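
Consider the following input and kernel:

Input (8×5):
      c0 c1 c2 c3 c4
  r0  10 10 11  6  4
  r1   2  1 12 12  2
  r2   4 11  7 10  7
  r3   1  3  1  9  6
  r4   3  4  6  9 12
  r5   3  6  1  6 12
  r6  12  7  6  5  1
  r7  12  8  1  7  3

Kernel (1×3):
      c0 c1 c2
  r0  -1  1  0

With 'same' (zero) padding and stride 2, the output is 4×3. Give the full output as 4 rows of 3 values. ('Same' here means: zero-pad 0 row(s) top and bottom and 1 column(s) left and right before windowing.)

Output[0,0]: The receptive field on the zero-padded input at this output position is [0 10 10]. Elementwise product with the kernel and sum: 0·-1 + 10·1.

10 1 -2
4 -4 -3
3 2 3
12 -1 -4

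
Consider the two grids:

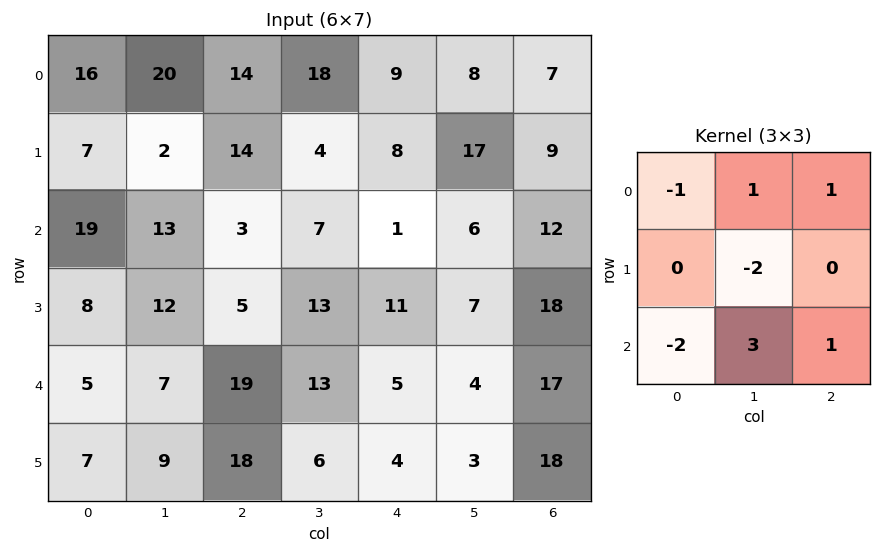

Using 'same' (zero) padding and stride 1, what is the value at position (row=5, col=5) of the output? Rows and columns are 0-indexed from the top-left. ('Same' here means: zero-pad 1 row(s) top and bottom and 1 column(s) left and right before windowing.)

The receptive field on the zero-padded input at this output position is [5 4 17 / 4 3 18 / 0 0 0]. Elementwise product with the kernel and sum: 5·-1 + 4·1 + 17·1 + 3·-2 + 0·-2 + 0·3 + 0·1.

10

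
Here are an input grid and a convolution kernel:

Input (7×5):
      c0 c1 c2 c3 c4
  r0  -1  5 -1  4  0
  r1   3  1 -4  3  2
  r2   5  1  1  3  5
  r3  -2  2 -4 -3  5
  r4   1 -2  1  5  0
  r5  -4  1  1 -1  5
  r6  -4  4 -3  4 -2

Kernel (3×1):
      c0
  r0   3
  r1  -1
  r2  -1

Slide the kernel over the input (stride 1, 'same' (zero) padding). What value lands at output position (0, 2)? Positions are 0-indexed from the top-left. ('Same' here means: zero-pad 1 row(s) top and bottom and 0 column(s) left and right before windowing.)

The receptive field on the zero-padded input at this output position is [0 / -1 / -4]. Elementwise product with the kernel and sum: 0·3 + -1·-1 + -4·-1.

5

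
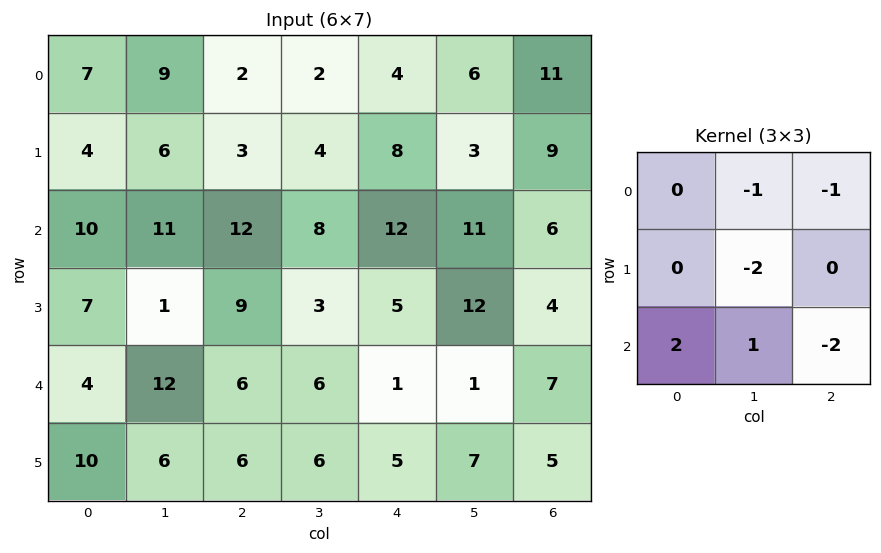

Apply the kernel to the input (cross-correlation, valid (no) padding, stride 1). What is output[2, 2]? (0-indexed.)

-10

The receptive field on the input at this output position is [12 8 12 / 9 3 5 / 6 6 1]. Elementwise product with the kernel and sum: 8·-1 + 12·-1 + 3·-2 + 6·2 + 6·1 + 1·-2.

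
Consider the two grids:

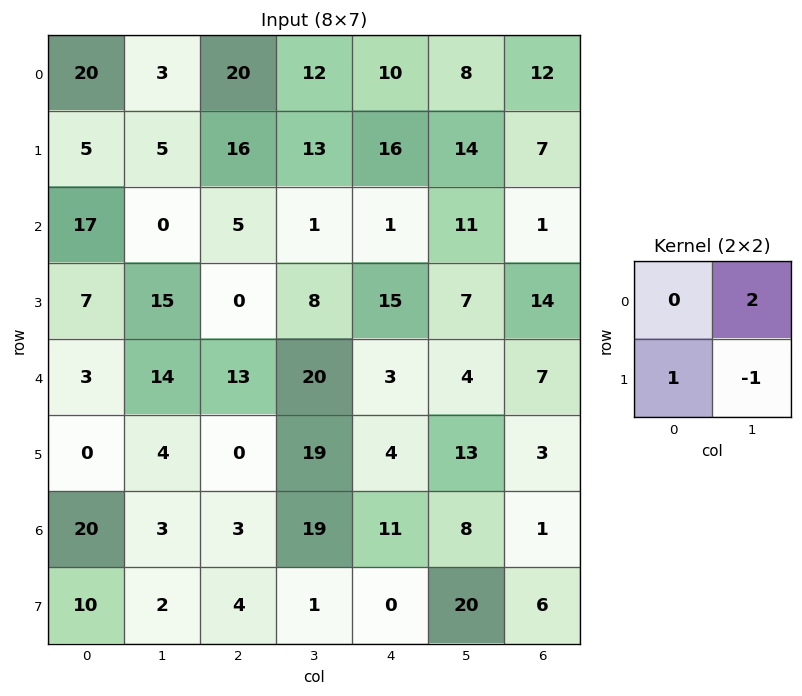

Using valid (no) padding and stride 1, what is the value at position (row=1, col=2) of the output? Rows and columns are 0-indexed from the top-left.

The receptive field on the input at this output position is [16 13 / 5 1]. Elementwise product with the kernel and sum: 13·2 + 5·1 + 1·-1.

30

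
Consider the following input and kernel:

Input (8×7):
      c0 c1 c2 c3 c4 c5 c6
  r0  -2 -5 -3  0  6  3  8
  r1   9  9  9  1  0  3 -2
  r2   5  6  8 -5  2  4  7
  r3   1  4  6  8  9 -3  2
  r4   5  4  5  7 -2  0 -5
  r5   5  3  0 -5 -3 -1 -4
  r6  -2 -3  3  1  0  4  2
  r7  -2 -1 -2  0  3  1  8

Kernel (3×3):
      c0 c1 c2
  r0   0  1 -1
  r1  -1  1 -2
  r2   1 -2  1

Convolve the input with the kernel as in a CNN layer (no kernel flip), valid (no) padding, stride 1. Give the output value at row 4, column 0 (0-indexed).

The receptive field on the input at this output position is [5 4 5 / 5 3 0 / -2 -3 3]. Elementwise product with the kernel and sum: 4·1 + 5·-1 + 5·-1 + 3·1 + 0·-2 + -2·1 + -3·-2 + 3·1.

4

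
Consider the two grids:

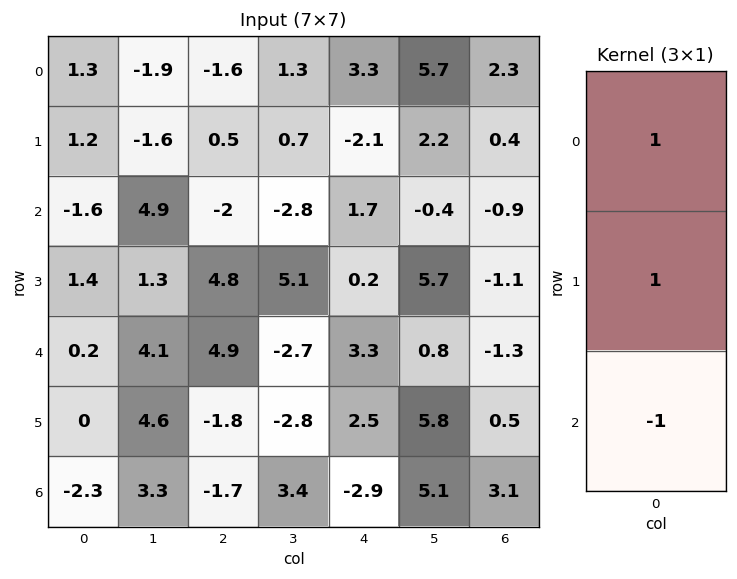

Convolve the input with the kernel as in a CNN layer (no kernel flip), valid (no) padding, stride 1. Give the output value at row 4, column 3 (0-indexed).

-8.9

The receptive field on the input at this output position is [-2.7 / -2.8 / 3.4]. Elementwise product with the kernel and sum: -2.7·1 + -2.8·1 + 3.4·-1.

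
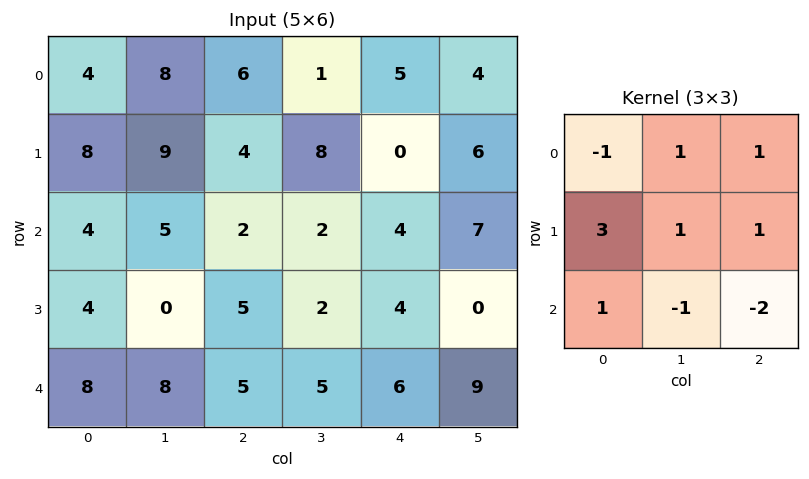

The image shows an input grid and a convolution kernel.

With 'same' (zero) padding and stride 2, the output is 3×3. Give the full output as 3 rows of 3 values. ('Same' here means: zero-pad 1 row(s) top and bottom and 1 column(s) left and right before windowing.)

-14 20 8
22 13 13
20 41 32

Output[0,0]: The receptive field on the zero-padded input at this output position is [0 0 0 / 0 4 8 / 0 8 9]. Elementwise product with the kernel and sum: 0·-1 + 0·1 + 0·1 + 0·3 + 4·1 + 8·1 + 0·1 + 8·-1 + 9·-2.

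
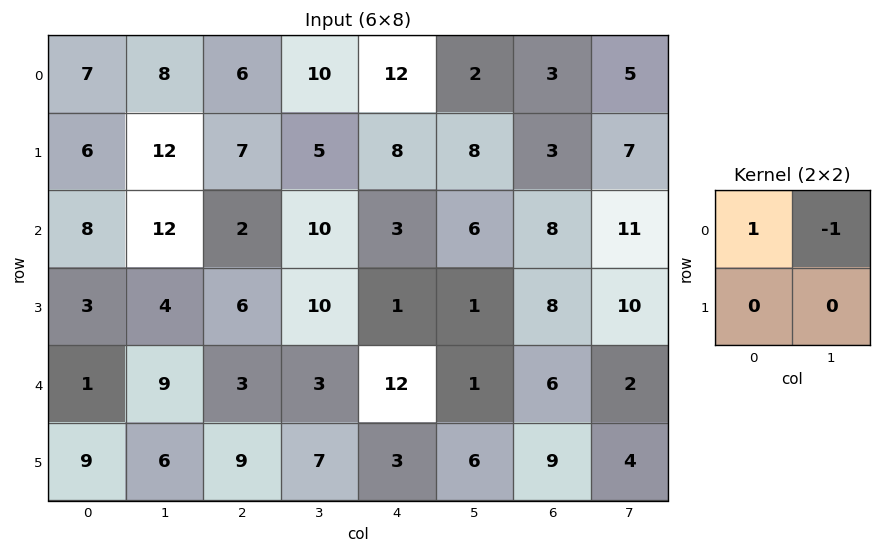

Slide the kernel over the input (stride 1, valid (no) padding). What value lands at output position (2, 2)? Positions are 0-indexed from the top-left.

The receptive field on the input at this output position is [2 10 / 6 10]. Elementwise product with the kernel and sum: 2·1 + 10·-1.

-8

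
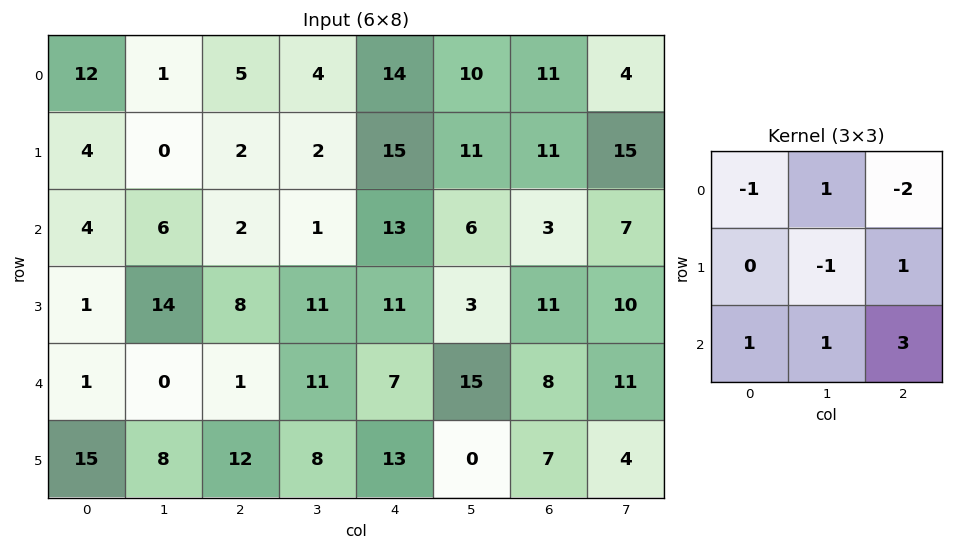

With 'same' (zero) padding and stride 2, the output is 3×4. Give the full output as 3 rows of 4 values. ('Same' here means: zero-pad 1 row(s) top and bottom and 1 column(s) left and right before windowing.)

Output[0,0]: The receptive field on the zero-padded input at this output position is [0 0 0 / 0 12 1 / 0 4 0]. Elementwise product with the kernel and sum: 0·-1 + 0·1 + 0·-2 + 12·-1 + 1·1 + 0·1 + 4·1 + 0·3.

-7 7 46 60
49 52 15 18
11 26 23 10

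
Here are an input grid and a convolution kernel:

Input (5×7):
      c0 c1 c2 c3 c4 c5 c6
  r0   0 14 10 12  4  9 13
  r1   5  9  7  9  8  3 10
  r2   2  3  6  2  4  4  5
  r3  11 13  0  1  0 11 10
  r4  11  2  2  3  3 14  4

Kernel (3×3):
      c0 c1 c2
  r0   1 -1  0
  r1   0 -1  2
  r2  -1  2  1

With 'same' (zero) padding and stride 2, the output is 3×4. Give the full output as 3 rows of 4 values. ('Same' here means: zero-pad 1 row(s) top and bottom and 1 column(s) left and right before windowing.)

47 28 24 4
34 -12 15 -3
-18 17 26 -3

Output[0,0]: The receptive field on the zero-padded input at this output position is [0 0 0 / 0 0 14 / 0 5 9]. Elementwise product with the kernel and sum: 0·1 + 0·-1 + 0·-1 + 14·2 + 0·-1 + 5·2 + 9·1.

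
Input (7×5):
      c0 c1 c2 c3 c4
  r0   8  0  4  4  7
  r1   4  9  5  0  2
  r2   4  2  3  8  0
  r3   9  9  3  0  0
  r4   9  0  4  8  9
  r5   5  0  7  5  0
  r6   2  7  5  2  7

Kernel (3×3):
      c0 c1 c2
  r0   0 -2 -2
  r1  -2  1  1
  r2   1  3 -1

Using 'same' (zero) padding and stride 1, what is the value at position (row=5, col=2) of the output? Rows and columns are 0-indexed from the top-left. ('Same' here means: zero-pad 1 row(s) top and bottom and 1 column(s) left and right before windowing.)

8

The receptive field on the zero-padded input at this output position is [0 4 8 / 0 7 5 / 7 5 2]. Elementwise product with the kernel and sum: 4·-2 + 8·-2 + 0·-2 + 7·1 + 5·1 + 7·1 + 5·3 + 2·-1.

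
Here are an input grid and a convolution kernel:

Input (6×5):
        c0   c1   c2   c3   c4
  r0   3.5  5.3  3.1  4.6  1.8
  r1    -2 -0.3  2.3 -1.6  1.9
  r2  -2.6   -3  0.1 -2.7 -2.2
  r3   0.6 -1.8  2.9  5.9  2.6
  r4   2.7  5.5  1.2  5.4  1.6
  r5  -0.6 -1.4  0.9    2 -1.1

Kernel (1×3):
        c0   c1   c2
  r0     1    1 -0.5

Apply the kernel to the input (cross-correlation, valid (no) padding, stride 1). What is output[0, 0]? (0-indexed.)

7.25

The receptive field on the input at this output position is [3.5 5.3 3.1]. Elementwise product with the kernel and sum: 3.5·1 + 5.3·1 + 3.1·-0.5.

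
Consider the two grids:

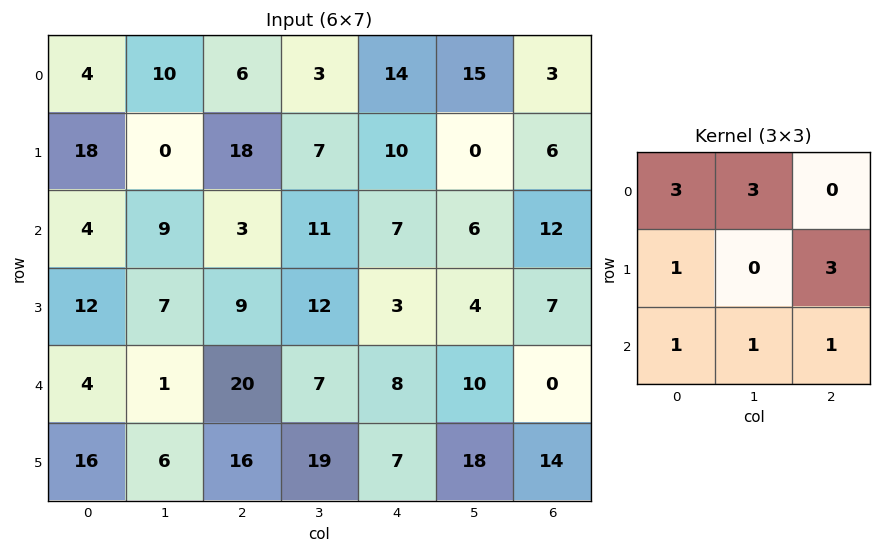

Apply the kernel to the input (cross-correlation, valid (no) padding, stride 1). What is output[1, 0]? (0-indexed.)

95

The receptive field on the input at this output position is [18 0 18 / 4 9 3 / 12 7 9]. Elementwise product with the kernel and sum: 18·3 + 0·3 + 4·1 + 3·3 + 12·1 + 7·1 + 9·1.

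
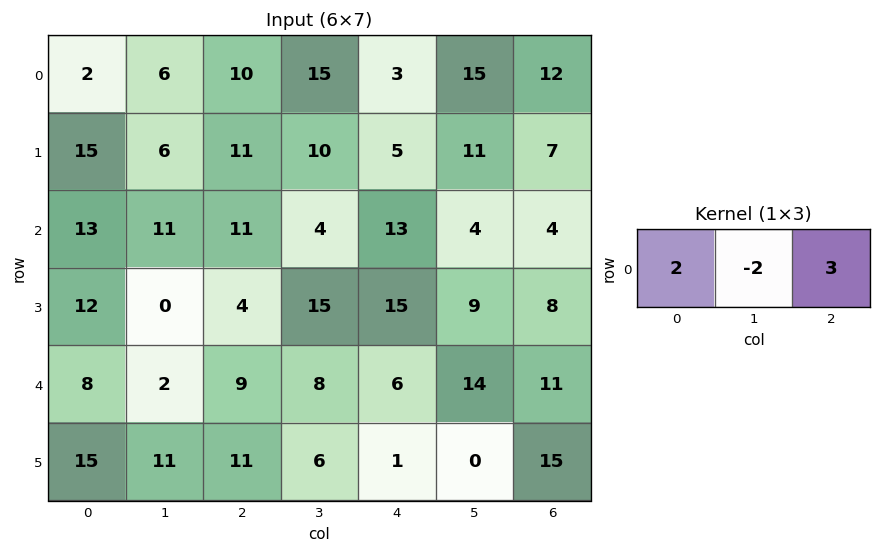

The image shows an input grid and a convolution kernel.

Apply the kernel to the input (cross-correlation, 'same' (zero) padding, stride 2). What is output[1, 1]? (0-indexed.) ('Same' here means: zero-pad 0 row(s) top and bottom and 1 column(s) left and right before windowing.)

12

The receptive field on the zero-padded input at this output position is [11 11 4]. Elementwise product with the kernel and sum: 11·2 + 11·-2 + 4·3.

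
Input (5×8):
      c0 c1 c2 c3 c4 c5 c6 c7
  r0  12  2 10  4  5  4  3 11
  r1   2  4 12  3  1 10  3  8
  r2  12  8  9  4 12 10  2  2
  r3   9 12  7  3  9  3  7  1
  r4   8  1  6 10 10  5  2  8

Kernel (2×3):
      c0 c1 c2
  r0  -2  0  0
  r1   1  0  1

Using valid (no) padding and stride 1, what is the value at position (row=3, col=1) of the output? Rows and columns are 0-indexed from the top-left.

The receptive field on the input at this output position is [12 7 3 / 1 6 10]. Elementwise product with the kernel and sum: 12·-2 + 1·1 + 10·1.

-13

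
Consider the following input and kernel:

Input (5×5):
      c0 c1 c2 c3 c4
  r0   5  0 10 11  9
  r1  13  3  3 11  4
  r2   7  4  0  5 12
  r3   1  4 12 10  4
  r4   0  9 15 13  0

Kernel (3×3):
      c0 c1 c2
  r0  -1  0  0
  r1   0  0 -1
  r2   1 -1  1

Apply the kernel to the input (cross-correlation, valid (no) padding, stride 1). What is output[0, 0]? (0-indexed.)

The receptive field on the input at this output position is [5 0 10 / 13 3 3 / 7 4 0]. Elementwise product with the kernel and sum: 5·-1 + 3·-1 + 7·1 + 4·-1 + 0·1.

-5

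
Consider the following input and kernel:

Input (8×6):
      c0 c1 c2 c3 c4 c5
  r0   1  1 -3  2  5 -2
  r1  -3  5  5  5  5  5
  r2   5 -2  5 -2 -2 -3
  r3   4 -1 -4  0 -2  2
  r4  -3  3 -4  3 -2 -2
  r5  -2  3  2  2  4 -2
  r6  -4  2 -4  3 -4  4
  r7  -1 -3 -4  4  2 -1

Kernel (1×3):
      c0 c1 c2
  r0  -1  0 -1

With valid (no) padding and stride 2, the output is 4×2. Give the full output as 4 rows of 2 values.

2 -2
-10 -3
7 6
8 8

Output[0,0]: The receptive field on the input at this output position is [1 1 -3]. Elementwise product with the kernel and sum: 1·-1 + -3·-1.
Output[0,1]: The receptive field on the input at this output position is [-3 2 5]. Elementwise product with the kernel and sum: -3·-1 + 5·-1.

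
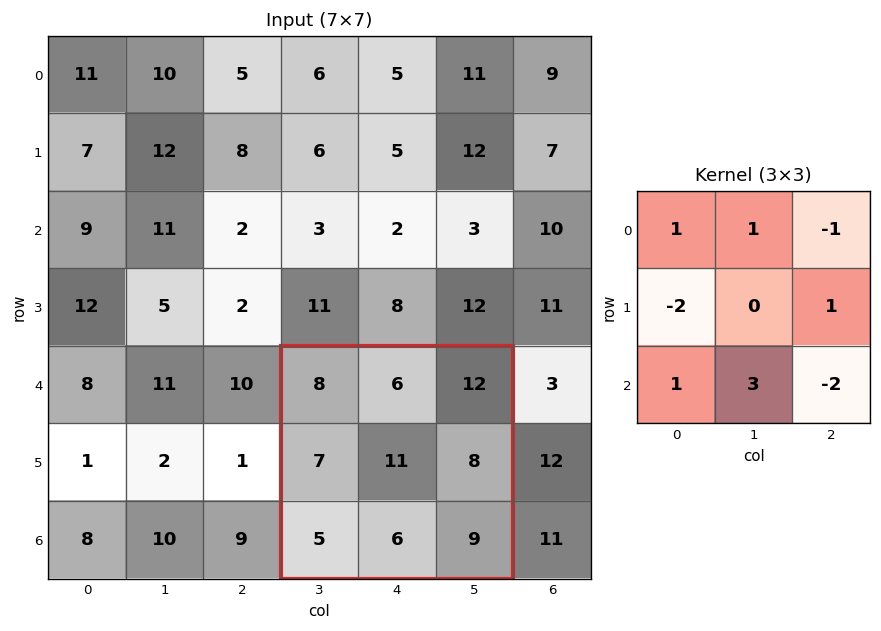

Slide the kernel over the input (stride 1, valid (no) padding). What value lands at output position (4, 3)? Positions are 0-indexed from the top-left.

The receptive field on the input at this output position is [8 6 12 / 7 11 8 / 5 6 9]. Elementwise product with the kernel and sum: 8·1 + 6·1 + 12·-1 + 7·-2 + 8·1 + 5·1 + 6·3 + 9·-2.

1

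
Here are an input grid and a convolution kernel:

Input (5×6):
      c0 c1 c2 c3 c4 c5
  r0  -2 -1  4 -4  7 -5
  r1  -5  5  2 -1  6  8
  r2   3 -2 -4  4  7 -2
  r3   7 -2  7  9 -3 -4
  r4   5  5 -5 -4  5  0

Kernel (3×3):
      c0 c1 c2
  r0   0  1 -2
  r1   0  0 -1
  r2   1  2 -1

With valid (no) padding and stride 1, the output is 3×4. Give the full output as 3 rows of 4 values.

-8 -1 -27 29
1 3 8 -1
19 -22 -25 21

Output[0,0]: The receptive field on the input at this output position is [-2 -1 4 / -5 5 2 / 3 -2 -4]. Elementwise product with the kernel and sum: -1·1 + 4·-2 + 2·-1 + 3·1 + -2·2 + -4·-1.
Output[0,1]: The receptive field on the input at this output position is [-1 4 -4 / 5 2 -1 / -2 -4 4]. Elementwise product with the kernel and sum: 4·1 + -4·-2 + -1·-1 + -2·1 + -4·2 + 4·-1.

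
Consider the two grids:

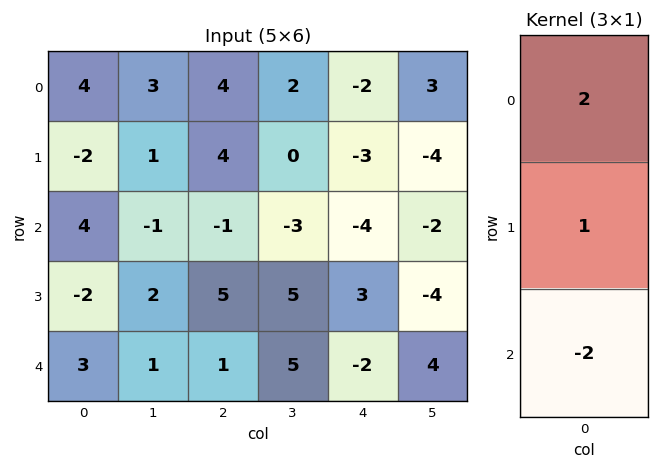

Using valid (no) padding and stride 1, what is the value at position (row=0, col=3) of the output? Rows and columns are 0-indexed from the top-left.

10

The receptive field on the input at this output position is [2 / 0 / -3]. Elementwise product with the kernel and sum: 2·2 + 0·1 + -3·-2.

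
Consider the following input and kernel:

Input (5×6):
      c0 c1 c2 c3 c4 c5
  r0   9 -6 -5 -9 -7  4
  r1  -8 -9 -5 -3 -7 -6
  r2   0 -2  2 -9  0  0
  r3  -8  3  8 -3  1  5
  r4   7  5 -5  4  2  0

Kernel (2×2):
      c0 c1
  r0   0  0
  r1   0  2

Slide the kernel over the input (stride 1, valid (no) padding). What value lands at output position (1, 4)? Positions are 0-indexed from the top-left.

The receptive field on the input at this output position is [-7 -6 / 0 0]. Elementwise product with the kernel and sum: 0·2.

0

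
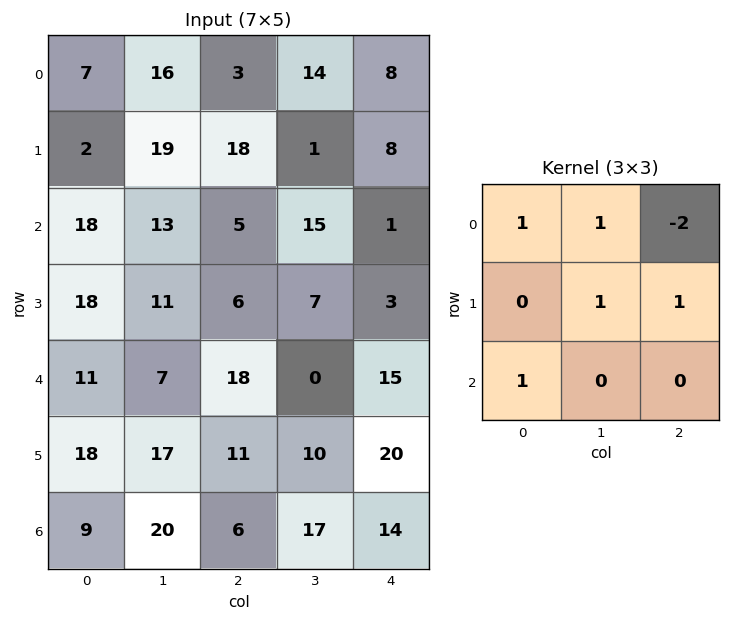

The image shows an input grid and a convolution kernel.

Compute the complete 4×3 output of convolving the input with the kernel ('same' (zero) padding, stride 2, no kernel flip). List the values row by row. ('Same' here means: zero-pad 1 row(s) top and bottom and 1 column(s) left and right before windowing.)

Output[0,0]: The receptive field on the zero-padded input at this output position is [0 0 0 / 0 7 16 / 0 2 19]. Elementwise product with the kernel and sum: 0·1 + 0·1 + 0·-2 + 7·1 + 16·1 + 0·1.

23 36 9
-5 66 17
14 38 35
13 31 44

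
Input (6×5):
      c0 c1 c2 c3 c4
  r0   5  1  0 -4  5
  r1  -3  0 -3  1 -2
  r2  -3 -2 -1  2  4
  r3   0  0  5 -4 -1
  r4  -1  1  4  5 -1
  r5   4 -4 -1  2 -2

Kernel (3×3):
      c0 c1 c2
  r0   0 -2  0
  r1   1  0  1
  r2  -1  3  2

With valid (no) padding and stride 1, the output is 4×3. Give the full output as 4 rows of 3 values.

-13 4 18
6 13 -18
21 19 9
-15 1 14

Output[0,0]: The receptive field on the input at this output position is [5 1 0 / -3 0 -3 / -3 -2 -1]. Elementwise product with the kernel and sum: 1·-2 + -3·1 + -3·1 + -3·-1 + -2·3 + -1·2.
Output[0,1]: The receptive field on the input at this output position is [1 0 -4 / 0 -3 1 / -2 -1 2]. Elementwise product with the kernel and sum: 0·-2 + 0·1 + 1·1 + -2·-1 + -1·3 + 2·2.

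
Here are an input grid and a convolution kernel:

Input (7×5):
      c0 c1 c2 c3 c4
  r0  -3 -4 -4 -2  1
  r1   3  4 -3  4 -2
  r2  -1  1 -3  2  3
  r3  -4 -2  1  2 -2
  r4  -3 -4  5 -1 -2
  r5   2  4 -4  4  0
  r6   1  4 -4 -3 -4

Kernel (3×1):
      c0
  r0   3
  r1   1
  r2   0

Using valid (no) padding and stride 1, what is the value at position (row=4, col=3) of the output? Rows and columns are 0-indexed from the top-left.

1

The receptive field on the input at this output position is [-1 / 4 / -3]. Elementwise product with the kernel and sum: -1·3 + 4·1.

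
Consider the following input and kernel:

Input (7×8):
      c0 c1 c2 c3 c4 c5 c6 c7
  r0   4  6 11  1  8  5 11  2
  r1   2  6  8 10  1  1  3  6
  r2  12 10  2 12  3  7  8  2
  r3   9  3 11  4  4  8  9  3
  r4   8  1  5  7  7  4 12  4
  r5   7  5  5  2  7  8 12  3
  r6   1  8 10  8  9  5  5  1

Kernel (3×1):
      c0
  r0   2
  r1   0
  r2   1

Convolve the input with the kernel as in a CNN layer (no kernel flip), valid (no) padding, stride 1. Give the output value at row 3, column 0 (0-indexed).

25

The receptive field on the input at this output position is [9 / 8 / 7]. Elementwise product with the kernel and sum: 9·2 + 7·1.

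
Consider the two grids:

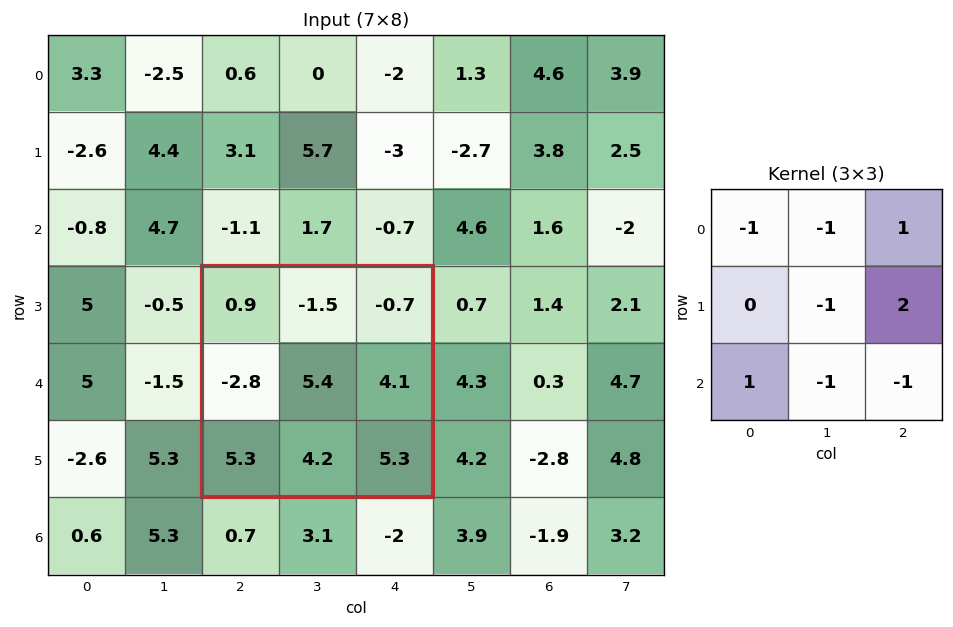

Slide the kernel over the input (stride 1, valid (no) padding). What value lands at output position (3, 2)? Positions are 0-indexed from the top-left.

-1.5

The receptive field on the input at this output position is [0.9 -1.5 -0.7 / -2.8 5.4 4.1 / 5.3 4.2 5.3]. Elementwise product with the kernel and sum: 0.9·-1 + -1.5·-1 + -0.7·1 + 5.4·-1 + 4.1·2 + 5.3·1 + 4.2·-1 + 5.3·-1.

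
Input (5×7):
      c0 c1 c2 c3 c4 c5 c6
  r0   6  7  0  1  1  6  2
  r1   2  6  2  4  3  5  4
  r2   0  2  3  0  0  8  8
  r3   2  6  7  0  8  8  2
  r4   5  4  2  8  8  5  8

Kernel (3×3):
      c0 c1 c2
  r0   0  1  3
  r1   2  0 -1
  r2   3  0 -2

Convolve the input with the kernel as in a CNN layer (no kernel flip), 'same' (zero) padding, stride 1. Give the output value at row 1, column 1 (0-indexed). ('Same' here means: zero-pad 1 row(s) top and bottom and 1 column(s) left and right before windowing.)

The receptive field on the zero-padded input at this output position is [6 7 0 / 2 6 2 / 0 2 3]. Elementwise product with the kernel and sum: 7·1 + 0·3 + 2·2 + 2·-1 + 0·3 + 3·-2.

3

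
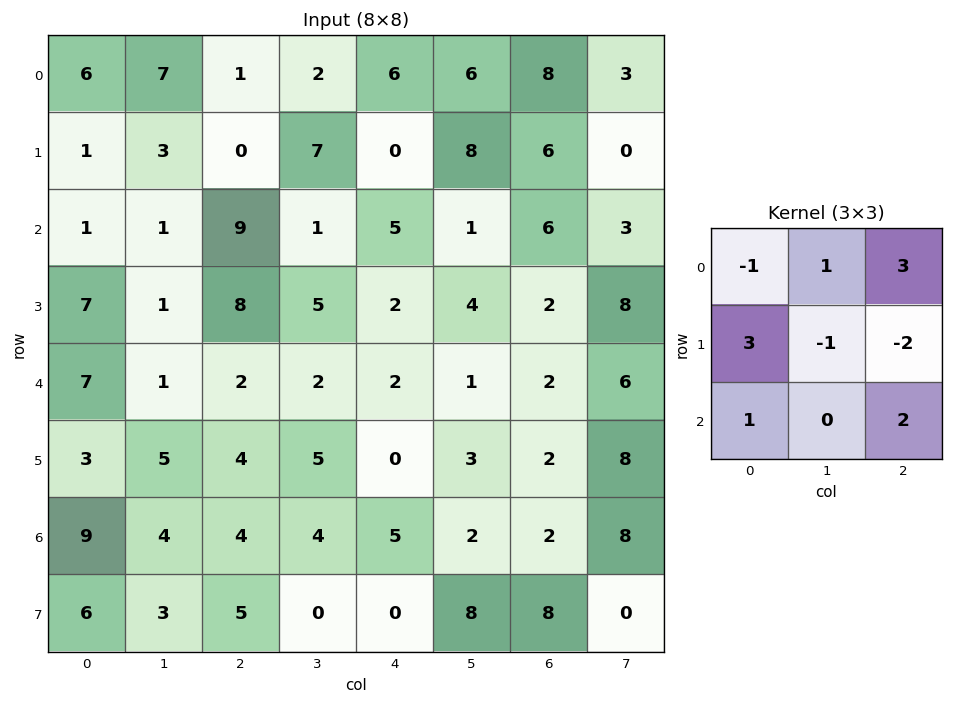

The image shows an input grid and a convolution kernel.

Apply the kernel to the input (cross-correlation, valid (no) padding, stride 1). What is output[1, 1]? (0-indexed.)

The receptive field on the input at this output position is [3 0 7 / 1 9 1 / 1 8 5]. Elementwise product with the kernel and sum: 3·-1 + 0·1 + 7·3 + 1·3 + 9·-1 + 1·-2 + 1·1 + 5·2.

21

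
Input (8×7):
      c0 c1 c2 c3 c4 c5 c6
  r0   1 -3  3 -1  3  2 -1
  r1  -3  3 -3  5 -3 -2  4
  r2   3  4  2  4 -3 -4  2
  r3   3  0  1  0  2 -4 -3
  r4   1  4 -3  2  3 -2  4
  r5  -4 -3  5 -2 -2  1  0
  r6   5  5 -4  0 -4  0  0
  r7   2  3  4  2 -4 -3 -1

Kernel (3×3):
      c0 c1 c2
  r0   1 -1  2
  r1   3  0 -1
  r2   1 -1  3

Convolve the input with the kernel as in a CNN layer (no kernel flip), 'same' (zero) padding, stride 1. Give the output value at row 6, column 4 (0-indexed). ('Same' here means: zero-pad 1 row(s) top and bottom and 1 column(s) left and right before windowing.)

-1

The receptive field on the zero-padded input at this output position is [-2 -2 1 / 0 -4 0 / 2 -4 -3]. Elementwise product with the kernel and sum: -2·1 + -2·-1 + 1·2 + 0·3 + 0·-1 + 2·1 + -4·-1 + -3·3.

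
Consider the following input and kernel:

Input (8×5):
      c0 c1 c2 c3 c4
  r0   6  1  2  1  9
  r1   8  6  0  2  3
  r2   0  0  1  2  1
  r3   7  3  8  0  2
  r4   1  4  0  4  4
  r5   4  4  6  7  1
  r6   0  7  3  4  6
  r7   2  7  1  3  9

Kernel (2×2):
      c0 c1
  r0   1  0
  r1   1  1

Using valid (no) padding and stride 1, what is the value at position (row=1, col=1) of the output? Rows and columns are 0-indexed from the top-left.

The receptive field on the input at this output position is [6 0 / 0 1]. Elementwise product with the kernel and sum: 6·1 + 0·1 + 1·1.

7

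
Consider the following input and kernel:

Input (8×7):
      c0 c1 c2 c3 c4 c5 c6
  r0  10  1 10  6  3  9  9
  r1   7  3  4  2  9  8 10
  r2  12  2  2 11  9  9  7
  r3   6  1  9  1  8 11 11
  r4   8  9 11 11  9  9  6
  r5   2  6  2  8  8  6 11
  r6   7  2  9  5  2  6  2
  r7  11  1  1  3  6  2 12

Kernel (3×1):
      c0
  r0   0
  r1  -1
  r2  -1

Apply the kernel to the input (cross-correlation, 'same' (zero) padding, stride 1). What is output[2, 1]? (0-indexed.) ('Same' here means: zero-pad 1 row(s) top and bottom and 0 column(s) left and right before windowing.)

-3

The receptive field on the zero-padded input at this output position is [3 / 2 / 1]. Elementwise product with the kernel and sum: 2·-1 + 1·-1.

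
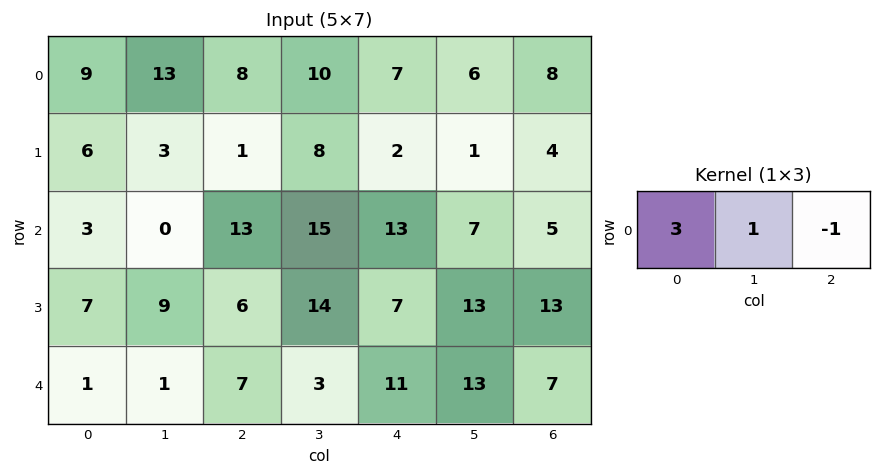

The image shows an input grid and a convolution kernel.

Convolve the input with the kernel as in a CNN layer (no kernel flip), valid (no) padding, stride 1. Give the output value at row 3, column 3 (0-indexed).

36

The receptive field on the input at this output position is [14 7 13]. Elementwise product with the kernel and sum: 14·3 + 7·1 + 13·-1.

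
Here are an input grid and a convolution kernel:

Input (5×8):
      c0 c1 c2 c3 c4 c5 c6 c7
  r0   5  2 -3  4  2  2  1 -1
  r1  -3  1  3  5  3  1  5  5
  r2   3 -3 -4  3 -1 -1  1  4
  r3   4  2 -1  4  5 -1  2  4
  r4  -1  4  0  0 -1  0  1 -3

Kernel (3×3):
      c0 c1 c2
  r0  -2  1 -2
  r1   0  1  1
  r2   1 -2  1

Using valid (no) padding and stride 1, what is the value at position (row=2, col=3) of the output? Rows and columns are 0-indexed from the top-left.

1

The receptive field on the input at this output position is [3 -1 -1 / 4 5 -1 / 0 -1 0]. Elementwise product with the kernel and sum: 3·-2 + -1·1 + -1·-2 + 5·1 + -1·1 + 0·1 + -1·-2 + 0·1.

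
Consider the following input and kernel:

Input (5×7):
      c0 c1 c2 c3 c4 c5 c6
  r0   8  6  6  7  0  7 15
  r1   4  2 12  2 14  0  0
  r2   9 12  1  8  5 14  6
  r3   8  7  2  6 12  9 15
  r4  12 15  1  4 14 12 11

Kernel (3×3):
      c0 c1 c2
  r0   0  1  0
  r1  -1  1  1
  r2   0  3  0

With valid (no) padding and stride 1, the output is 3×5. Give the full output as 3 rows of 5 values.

Output[0,0]: The receptive field on the input at this output position is [8 6 6 / 4 2 12 / 9 12 1]. Elementwise product with the kernel and sum: 6·1 + 4·-1 + 2·1 + 12·1 + 12·3.
Output[0,1]: The receptive field on the input at this output position is [6 6 7 / 2 12 2 / 12 1 8]. Elementwise product with the kernel and sum: 6·1 + 2·-1 + 12·1 + 2·1 + 1·3.

52 21 35 27 35
27 15 32 61 42
58 5 36 62 62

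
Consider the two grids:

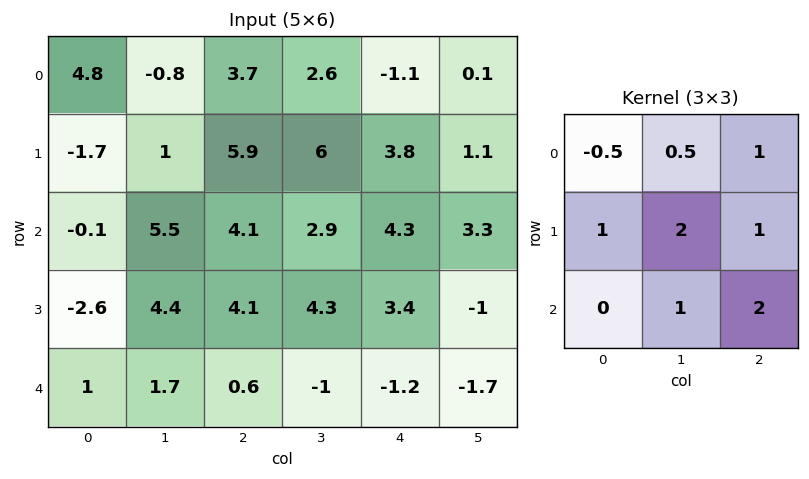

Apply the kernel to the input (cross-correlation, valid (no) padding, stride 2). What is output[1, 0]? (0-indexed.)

The receptive field on the input at this output position is [-0.1 5.5 4.1 / -2.6 4.4 4.1 / 1 1.7 0.6]. Elementwise product with the kernel and sum: -0.1·-0.5 + 5.5·0.5 + 4.1·1 + -2.6·1 + 4.4·2 + 4.1·1 + 1.7·1 + 0.6·2.

20.1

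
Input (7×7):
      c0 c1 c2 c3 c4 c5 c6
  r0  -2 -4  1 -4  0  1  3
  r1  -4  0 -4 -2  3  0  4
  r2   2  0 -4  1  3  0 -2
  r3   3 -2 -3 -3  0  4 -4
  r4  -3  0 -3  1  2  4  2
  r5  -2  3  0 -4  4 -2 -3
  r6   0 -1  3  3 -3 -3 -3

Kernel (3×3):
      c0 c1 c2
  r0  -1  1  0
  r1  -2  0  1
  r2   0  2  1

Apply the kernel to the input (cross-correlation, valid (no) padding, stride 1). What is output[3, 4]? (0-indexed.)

-5

The receptive field on the input at this output position is [0 4 -4 / 2 4 2 / 4 -2 -3]. Elementwise product with the kernel and sum: 0·-1 + 4·1 + 2·-2 + 2·1 + -2·2 + -3·1.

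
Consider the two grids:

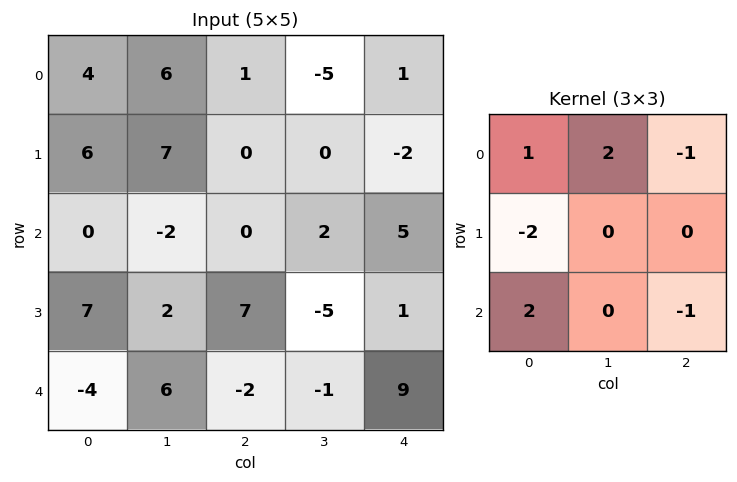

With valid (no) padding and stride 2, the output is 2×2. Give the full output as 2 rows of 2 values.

Output[0,0]: The receptive field on the input at this output position is [4 6 1 / 6 7 0 / 0 -2 0]. Elementwise product with the kernel and sum: 4·1 + 6·2 + 1·-1 + 6·-2 + 0·2 + 0·-1.

3 -15
-24 -28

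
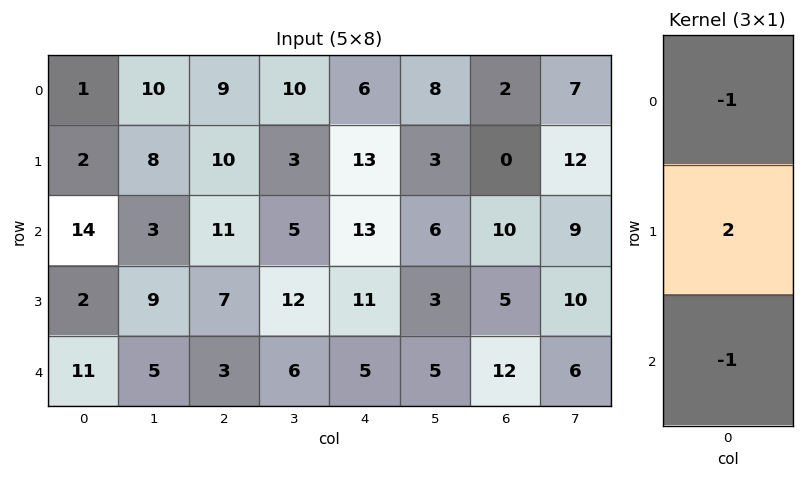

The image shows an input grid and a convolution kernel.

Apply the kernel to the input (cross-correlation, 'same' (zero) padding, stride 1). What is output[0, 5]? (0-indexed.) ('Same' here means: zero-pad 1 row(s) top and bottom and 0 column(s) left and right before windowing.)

13

The receptive field on the zero-padded input at this output position is [0 / 8 / 3]. Elementwise product with the kernel and sum: 0·-1 + 8·2 + 3·-1.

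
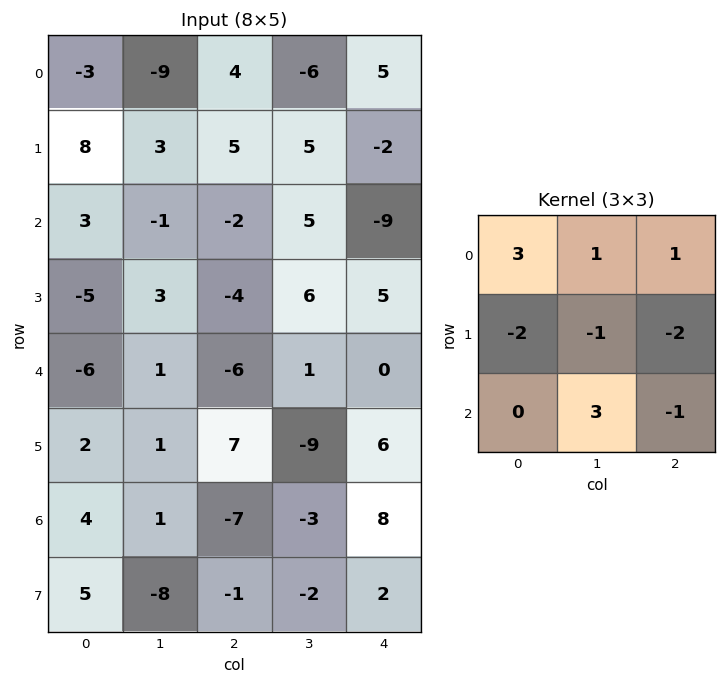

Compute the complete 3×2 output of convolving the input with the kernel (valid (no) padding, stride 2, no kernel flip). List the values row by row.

Output[0,0]: The receptive field on the input at this output position is [-3 -9 4 / 8 3 5 / 3 -1 -2]. Elementwise product with the kernel and sum: -3·3 + -9·1 + 4·1 + 8·-2 + 3·-1 + 5·-2 + -1·3 + -2·-1.
Output[0,1]: The receptive field on the input at this output position is [4 -6 5 / 5 5 -2 / -2 5 -9]. Elementwise product with the kernel and sum: 4·3 + -6·1 + 5·1 + 5·-2 + 5·-1 + -2·-2 + 5·3 + -9·-1.

-44 24
30 -15
-32 -51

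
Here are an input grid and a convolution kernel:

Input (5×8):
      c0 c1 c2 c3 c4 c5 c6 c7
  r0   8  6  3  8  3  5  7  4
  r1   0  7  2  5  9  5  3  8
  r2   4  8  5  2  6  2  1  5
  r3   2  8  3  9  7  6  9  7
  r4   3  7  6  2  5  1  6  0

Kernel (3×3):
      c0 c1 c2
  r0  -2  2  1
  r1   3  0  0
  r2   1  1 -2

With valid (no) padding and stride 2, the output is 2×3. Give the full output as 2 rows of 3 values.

1 14 44
17 7 8

Output[0,0]: The receptive field on the input at this output position is [8 6 3 / 0 7 2 / 4 8 5]. Elementwise product with the kernel and sum: 8·-2 + 6·2 + 3·1 + 0·3 + 4·1 + 8·1 + 5·-2.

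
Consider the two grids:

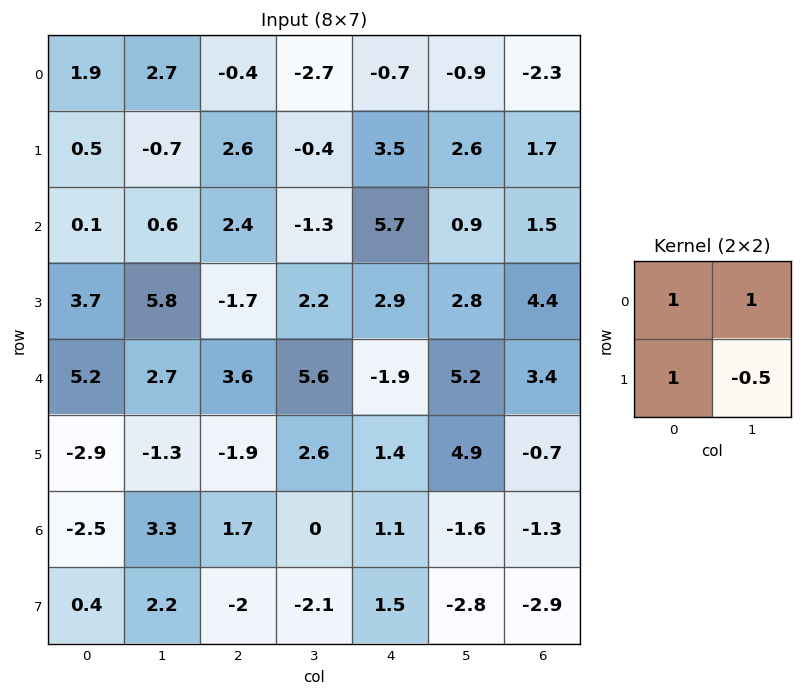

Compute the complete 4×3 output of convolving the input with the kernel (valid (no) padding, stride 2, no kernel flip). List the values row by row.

Output[0,0]: The receptive field on the input at this output position is [1.9 2.7 / 0.5 -0.7]. Elementwise product with the kernel and sum: 1.9·1 + 2.7·1 + 0.5·1 + -0.7·-0.5.
Output[0,1]: The receptive field on the input at this output position is [-0.4 -2.7 / 2.6 -0.4]. Elementwise product with the kernel and sum: -0.4·1 + -2.7·1 + 2.6·1 + -0.4·-0.5.

5.45 -0.3 0.6
1.5 -1.7 8.1
5.65 6 2.25
0.1 0.75 2.4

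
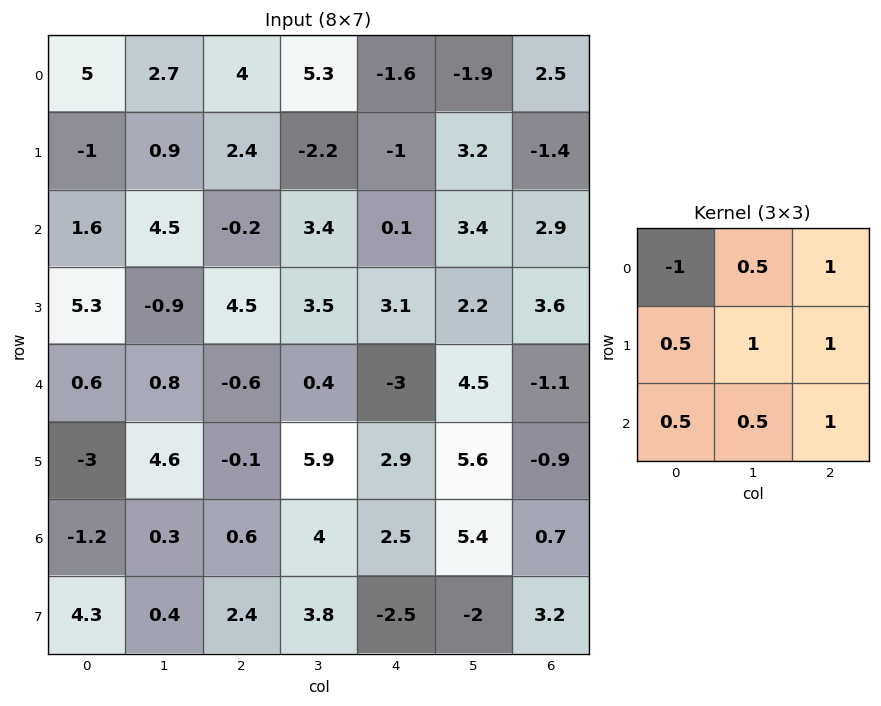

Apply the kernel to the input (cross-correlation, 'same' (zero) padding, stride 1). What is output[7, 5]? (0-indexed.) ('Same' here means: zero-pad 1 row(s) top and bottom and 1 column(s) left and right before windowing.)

The receptive field on the zero-padded input at this output position is [2.5 5.4 0.7 / -2.5 -2 3.2 / 0 0 0]. Elementwise product with the kernel and sum: 2.5·-1 + 5.4·0.5 + 0.7·1 + -2.5·0.5 + -2·1 + 3.2·1 + 0·0.5 + 0·0.5 + 0·1.

0.85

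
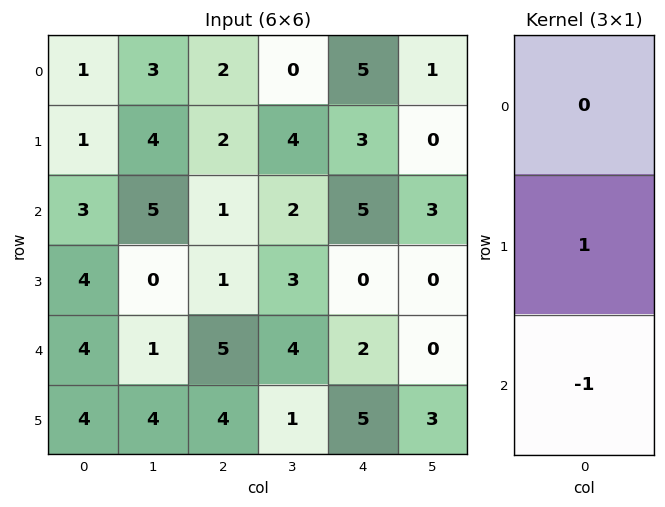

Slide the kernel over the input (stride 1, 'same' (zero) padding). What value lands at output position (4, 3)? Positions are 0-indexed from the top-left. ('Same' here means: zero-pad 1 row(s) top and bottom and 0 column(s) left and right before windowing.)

3

The receptive field on the zero-padded input at this output position is [3 / 4 / 1]. Elementwise product with the kernel and sum: 4·1 + 1·-1.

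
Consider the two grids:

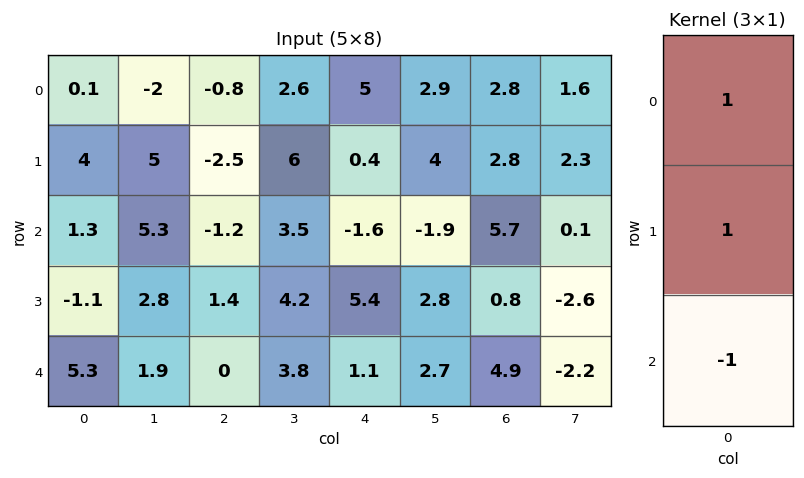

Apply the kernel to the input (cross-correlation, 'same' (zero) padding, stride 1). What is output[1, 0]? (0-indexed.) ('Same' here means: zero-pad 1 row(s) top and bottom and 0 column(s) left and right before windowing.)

The receptive field on the zero-padded input at this output position is [0.1 / 4 / 1.3]. Elementwise product with the kernel and sum: 0.1·1 + 4·1 + 1.3·-1.

2.8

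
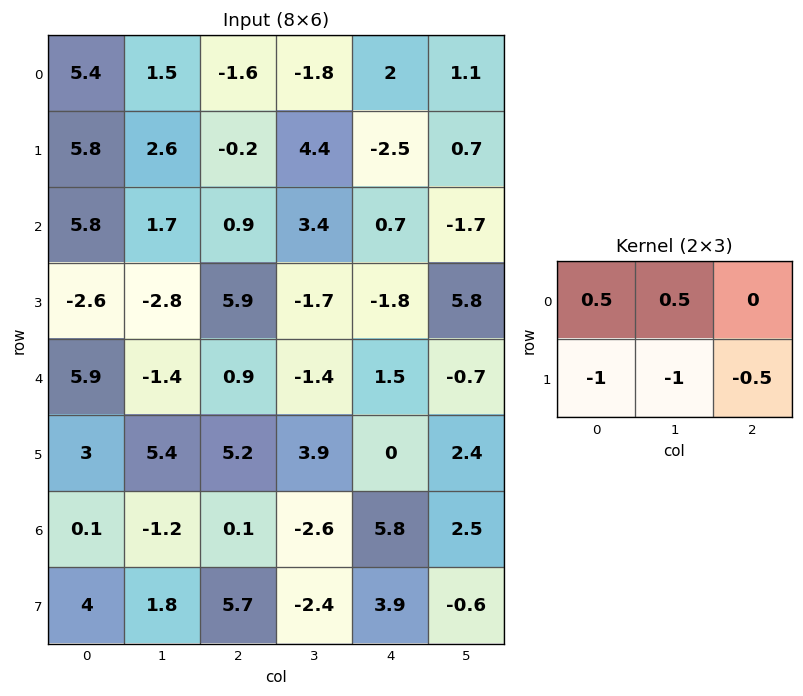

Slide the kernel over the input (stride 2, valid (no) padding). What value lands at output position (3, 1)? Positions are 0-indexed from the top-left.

The receptive field on the input at this output position is [0.1 -2.6 5.8 / 5.7 -2.4 3.9]. Elementwise product with the kernel and sum: 0.1·0.5 + -2.6·0.5 + 5.7·-1 + -2.4·-1 + 3.9·-0.5.

-6.5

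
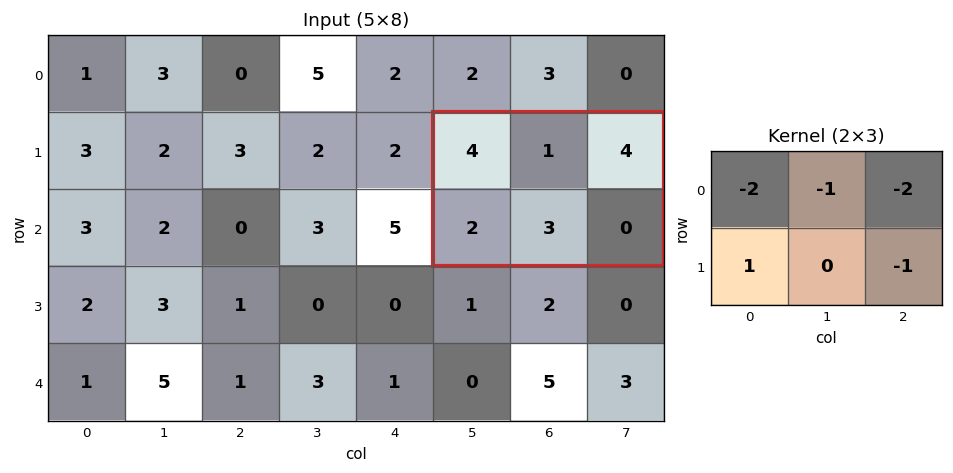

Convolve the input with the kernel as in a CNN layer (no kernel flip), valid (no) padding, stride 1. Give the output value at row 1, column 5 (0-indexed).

The receptive field on the input at this output position is [4 1 4 / 2 3 0]. Elementwise product with the kernel and sum: 4·-2 + 1·-1 + 4·-2 + 2·1 + 0·-1.

-15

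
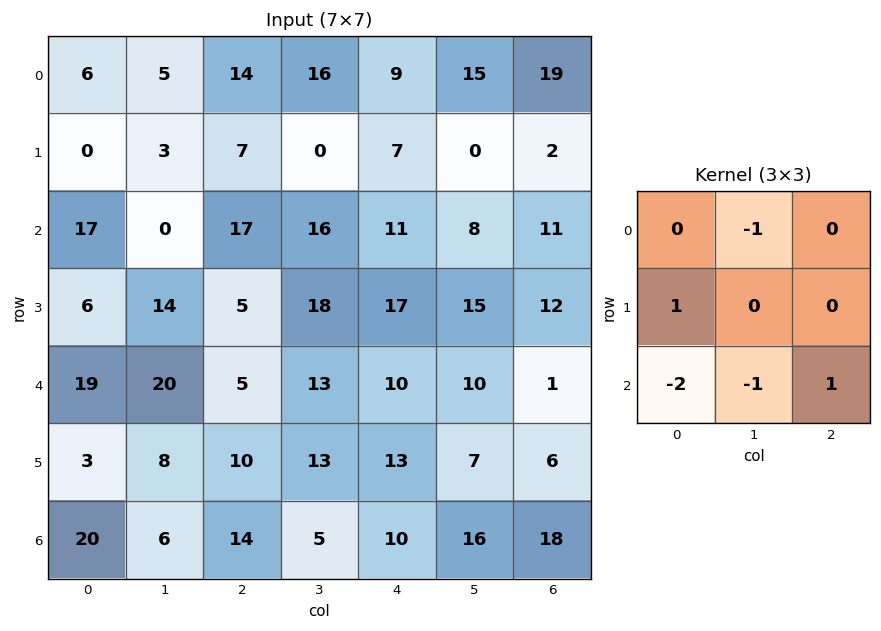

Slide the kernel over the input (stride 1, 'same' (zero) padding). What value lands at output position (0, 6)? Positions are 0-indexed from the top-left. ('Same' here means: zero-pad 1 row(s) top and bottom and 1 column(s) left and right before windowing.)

13

The receptive field on the zero-padded input at this output position is [0 0 0 / 15 19 0 / 0 2 0]. Elementwise product with the kernel and sum: 0·-1 + 15·1 + 0·-2 + 2·-1 + 0·1.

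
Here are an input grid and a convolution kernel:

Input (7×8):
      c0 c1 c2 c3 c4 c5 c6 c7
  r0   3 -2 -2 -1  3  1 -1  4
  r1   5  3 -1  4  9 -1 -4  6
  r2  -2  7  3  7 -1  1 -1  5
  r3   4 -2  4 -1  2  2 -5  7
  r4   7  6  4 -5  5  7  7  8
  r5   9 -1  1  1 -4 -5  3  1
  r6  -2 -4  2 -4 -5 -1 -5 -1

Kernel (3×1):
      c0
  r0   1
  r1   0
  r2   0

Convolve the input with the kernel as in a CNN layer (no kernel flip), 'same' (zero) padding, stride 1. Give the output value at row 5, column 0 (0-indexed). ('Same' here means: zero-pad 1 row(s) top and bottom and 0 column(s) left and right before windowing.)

The receptive field on the zero-padded input at this output position is [7 / 9 / -2]. Elementwise product with the kernel and sum: 7·1.

7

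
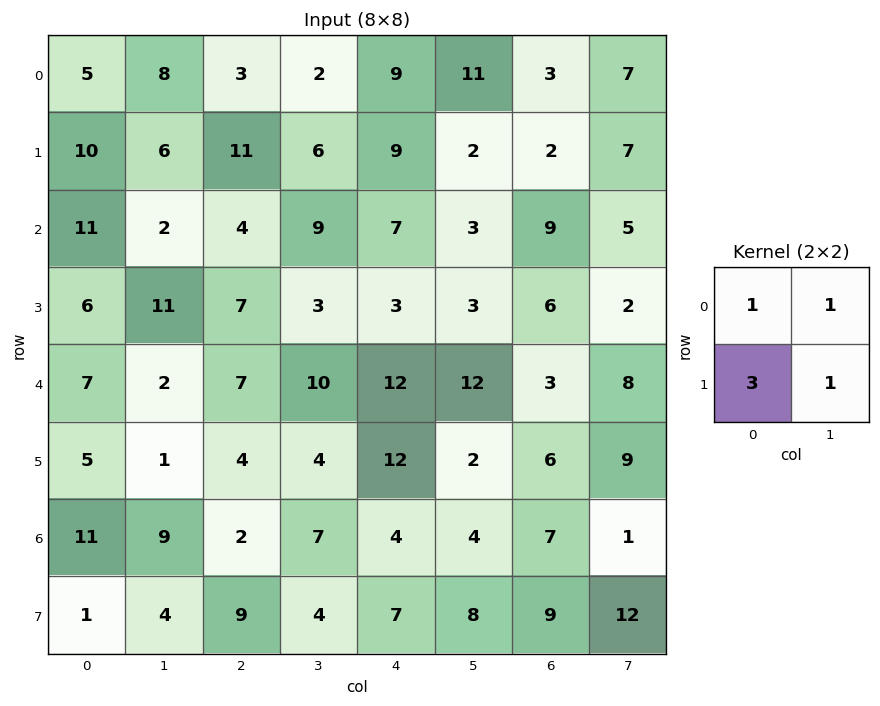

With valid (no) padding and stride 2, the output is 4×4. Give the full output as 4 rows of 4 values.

49 44 49 23
42 37 22 34
25 33 62 38
27 40 37 47

Output[0,0]: The receptive field on the input at this output position is [5 8 / 10 6]. Elementwise product with the kernel and sum: 5·1 + 8·1 + 10·3 + 6·1.
Output[0,1]: The receptive field on the input at this output position is [3 2 / 11 6]. Elementwise product with the kernel and sum: 3·1 + 2·1 + 11·3 + 6·1.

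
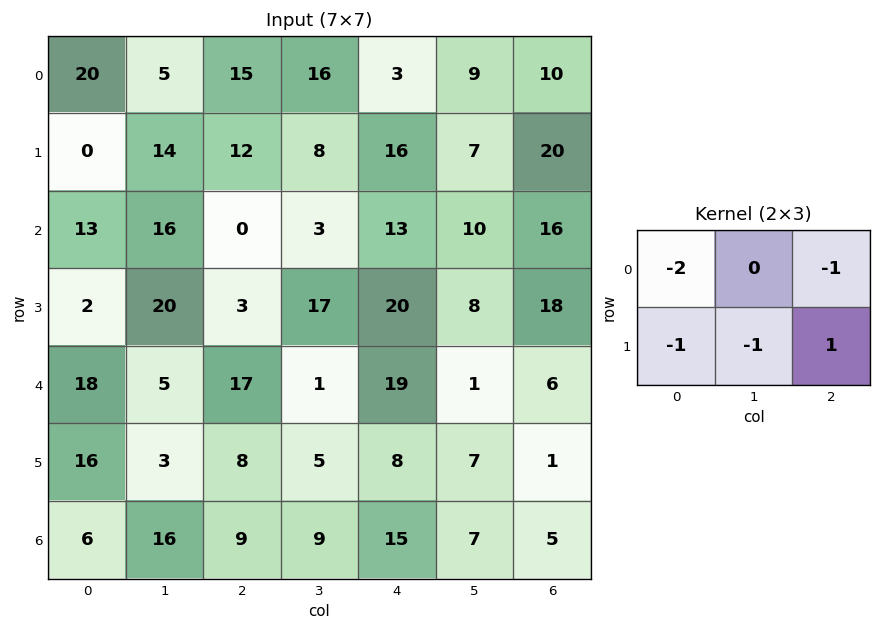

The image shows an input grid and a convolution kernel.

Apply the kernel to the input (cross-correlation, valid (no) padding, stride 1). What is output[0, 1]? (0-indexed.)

-44

The receptive field on the input at this output position is [5 15 16 / 14 12 8]. Elementwise product with the kernel and sum: 5·-2 + 16·-1 + 14·-1 + 12·-1 + 8·1.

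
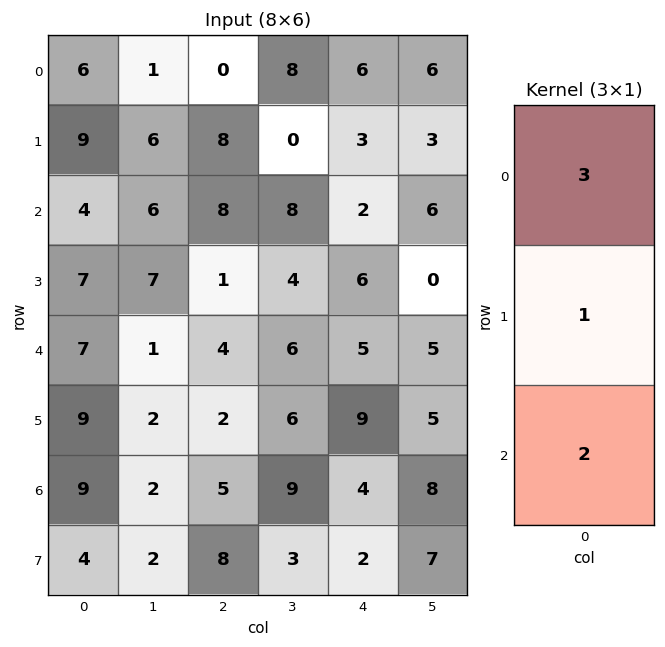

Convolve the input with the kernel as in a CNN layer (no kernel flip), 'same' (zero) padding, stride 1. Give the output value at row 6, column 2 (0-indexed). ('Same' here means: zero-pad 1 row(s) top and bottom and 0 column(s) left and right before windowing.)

The receptive field on the zero-padded input at this output position is [2 / 5 / 8]. Elementwise product with the kernel and sum: 2·3 + 5·1 + 8·2.

27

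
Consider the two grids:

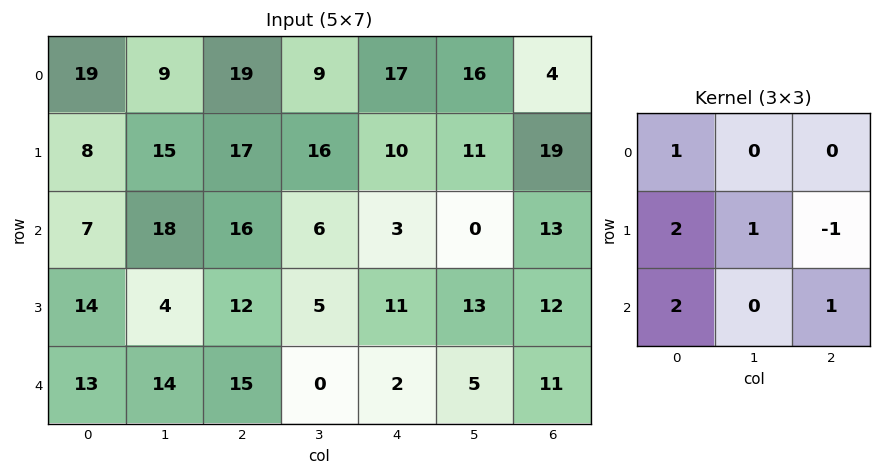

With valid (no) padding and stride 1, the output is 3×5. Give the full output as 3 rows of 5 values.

Output[0,0]: The receptive field on the input at this output position is [19 9 19 / 8 15 17 / 7 18 16]. Elementwise product with the kernel and sum: 19·1 + 8·2 + 15·1 + 17·-1 + 7·2 + 16·1.
Output[0,1]: The receptive field on the input at this output position is [9 19 9 / 15 17 16 / 18 16 6]. Elementwise product with the kernel and sum: 9·1 + 15·2 + 17·1 + 16·-1 + 18·2 + 6·1.

63 82 94 52 48
64 74 87 54 37
68 61 66 19 41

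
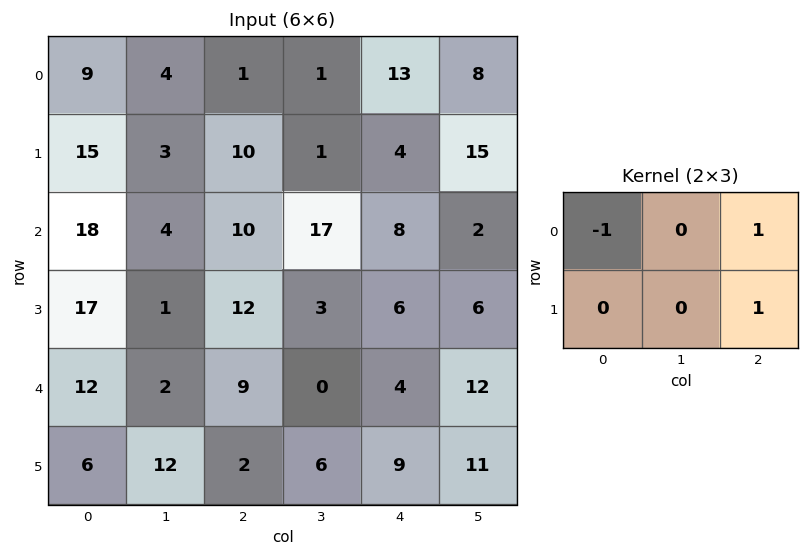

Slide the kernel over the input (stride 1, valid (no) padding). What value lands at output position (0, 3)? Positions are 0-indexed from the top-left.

22

The receptive field on the input at this output position is [1 13 8 / 1 4 15]. Elementwise product with the kernel and sum: 1·-1 + 8·1 + 15·1.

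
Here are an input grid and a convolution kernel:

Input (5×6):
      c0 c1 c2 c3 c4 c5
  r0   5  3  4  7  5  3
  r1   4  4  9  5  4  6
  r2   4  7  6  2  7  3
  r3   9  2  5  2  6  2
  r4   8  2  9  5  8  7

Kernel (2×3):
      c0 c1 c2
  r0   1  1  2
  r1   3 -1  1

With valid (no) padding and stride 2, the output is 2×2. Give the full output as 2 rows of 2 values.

33 47
53 41

Output[0,0]: The receptive field on the input at this output position is [5 3 4 / 4 4 9]. Elementwise product with the kernel and sum: 5·1 + 3·1 + 4·2 + 4·3 + 4·-1 + 9·1.
Output[0,1]: The receptive field on the input at this output position is [4 7 5 / 9 5 4]. Elementwise product with the kernel and sum: 4·1 + 7·1 + 5·2 + 9·3 + 5·-1 + 4·1.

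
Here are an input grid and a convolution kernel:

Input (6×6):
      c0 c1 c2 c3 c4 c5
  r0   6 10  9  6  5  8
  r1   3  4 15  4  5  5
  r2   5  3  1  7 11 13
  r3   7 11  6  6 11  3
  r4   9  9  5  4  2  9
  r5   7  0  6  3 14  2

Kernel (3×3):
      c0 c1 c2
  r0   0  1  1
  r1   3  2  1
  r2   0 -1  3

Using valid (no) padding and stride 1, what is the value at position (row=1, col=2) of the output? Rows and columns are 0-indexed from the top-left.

64

The receptive field on the input at this output position is [15 4 5 / 1 7 11 / 6 6 11]. Elementwise product with the kernel and sum: 4·1 + 5·1 + 1·3 + 7·2 + 11·1 + 6·-1 + 11·3.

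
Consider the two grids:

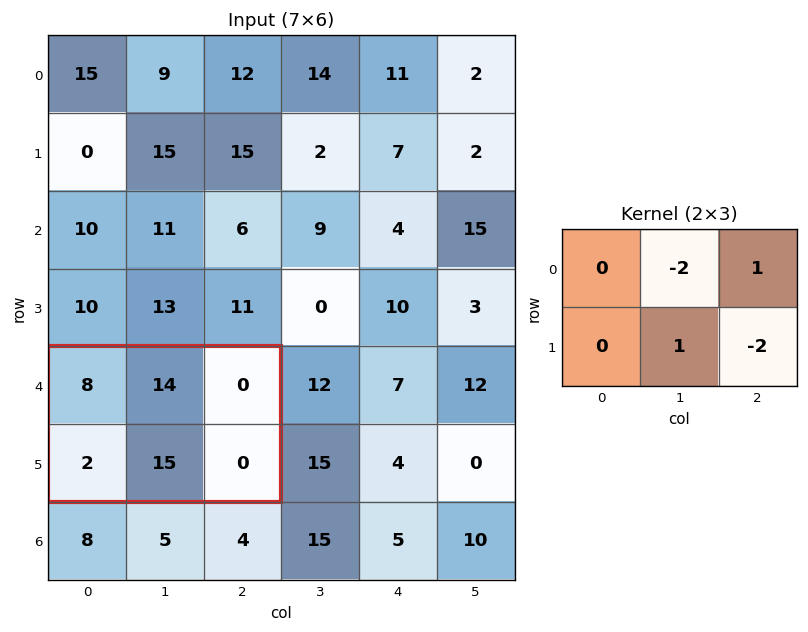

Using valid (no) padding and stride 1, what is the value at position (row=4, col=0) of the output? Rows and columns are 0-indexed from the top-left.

The receptive field on the input at this output position is [8 14 0 / 2 15 0]. Elementwise product with the kernel and sum: 14·-2 + 0·1 + 15·1 + 0·-2.

-13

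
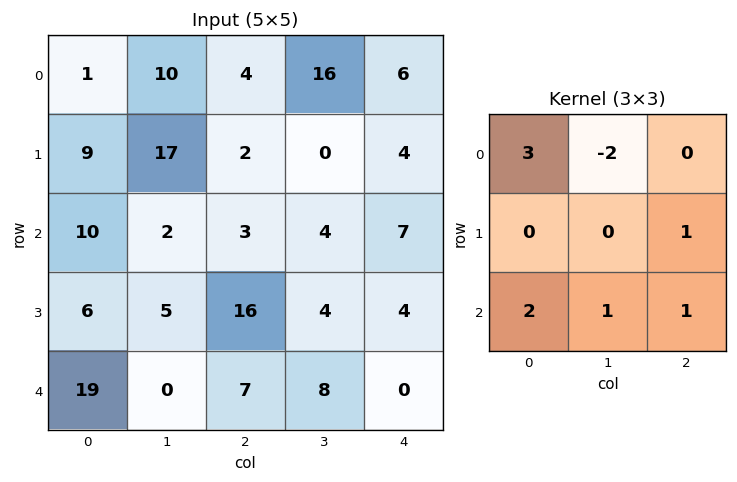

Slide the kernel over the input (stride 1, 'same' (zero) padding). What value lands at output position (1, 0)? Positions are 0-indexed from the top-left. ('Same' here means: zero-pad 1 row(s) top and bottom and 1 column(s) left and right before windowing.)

The receptive field on the zero-padded input at this output position is [0 1 10 / 0 9 17 / 0 10 2]. Elementwise product with the kernel and sum: 0·3 + 1·-2 + 17·1 + 0·2 + 10·1 + 2·1.

27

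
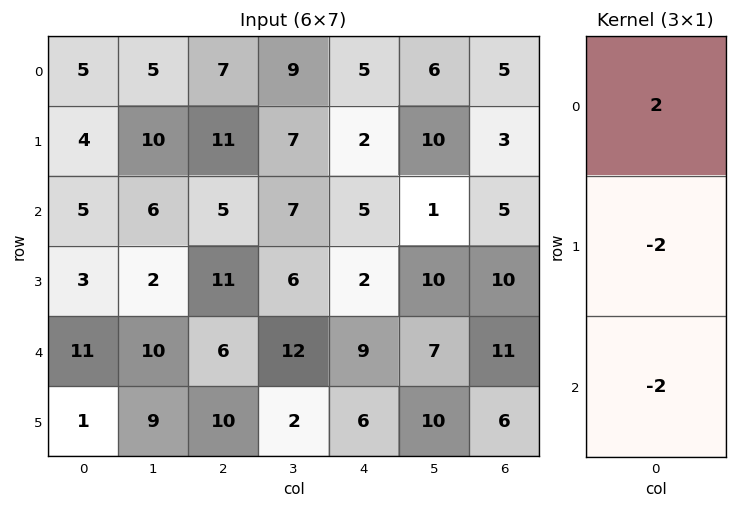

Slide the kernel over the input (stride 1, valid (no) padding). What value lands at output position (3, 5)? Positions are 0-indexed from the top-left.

-14

The receptive field on the input at this output position is [10 / 7 / 10]. Elementwise product with the kernel and sum: 10·2 + 7·-2 + 10·-2.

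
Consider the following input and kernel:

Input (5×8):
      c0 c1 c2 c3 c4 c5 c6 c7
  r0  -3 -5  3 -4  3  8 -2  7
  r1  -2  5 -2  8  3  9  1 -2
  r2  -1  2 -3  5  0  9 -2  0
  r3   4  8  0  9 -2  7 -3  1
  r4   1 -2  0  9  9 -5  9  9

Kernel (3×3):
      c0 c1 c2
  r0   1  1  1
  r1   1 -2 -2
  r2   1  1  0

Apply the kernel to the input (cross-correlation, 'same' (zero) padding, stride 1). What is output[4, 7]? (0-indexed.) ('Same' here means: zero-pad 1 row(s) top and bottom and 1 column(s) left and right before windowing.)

The receptive field on the zero-padded input at this output position is [-3 1 0 / 9 9 0 / 0 0 0]. Elementwise product with the kernel and sum: -3·1 + 1·1 + 0·1 + 9·1 + 9·-2 + 0·-2 + 0·1 + 0·1.

-11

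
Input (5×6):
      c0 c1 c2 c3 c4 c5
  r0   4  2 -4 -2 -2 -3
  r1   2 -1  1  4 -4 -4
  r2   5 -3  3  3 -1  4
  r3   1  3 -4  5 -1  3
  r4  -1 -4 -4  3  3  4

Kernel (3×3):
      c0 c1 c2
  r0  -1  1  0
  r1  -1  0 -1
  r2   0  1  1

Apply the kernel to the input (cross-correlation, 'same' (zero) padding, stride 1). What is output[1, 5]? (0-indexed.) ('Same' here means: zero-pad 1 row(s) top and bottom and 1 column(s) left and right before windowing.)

The receptive field on the zero-padded input at this output position is [-2 -3 0 / -4 -4 0 / -1 4 0]. Elementwise product with the kernel and sum: -2·-1 + -3·1 + -4·-1 + 0·-1 + 4·1 + 0·1.

7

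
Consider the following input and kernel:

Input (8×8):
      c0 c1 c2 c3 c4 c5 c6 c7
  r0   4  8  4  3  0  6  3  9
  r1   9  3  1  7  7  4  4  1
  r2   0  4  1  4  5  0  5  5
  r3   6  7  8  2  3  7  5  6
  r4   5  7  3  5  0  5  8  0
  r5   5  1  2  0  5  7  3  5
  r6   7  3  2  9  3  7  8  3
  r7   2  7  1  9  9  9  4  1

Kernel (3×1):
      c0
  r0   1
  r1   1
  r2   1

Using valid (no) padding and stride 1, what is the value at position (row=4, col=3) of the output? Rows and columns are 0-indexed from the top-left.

14

The receptive field on the input at this output position is [5 / 0 / 9]. Elementwise product with the kernel and sum: 5·1 + 0·1 + 9·1.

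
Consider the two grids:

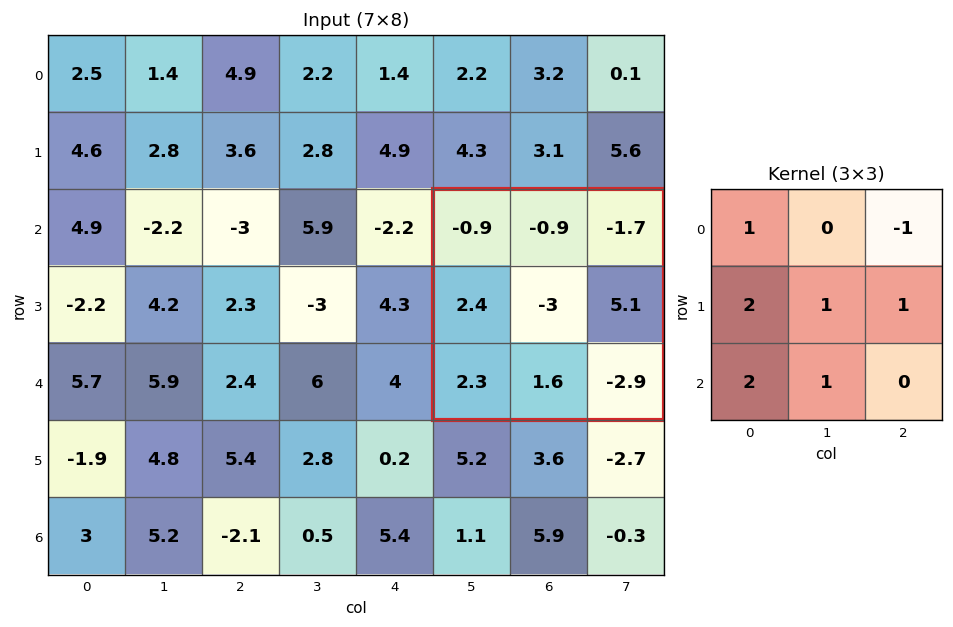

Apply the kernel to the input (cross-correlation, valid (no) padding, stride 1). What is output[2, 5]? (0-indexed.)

13.9

The receptive field on the input at this output position is [-0.9 -0.9 -1.7 / 2.4 -3 5.1 / 2.3 1.6 -2.9]. Elementwise product with the kernel and sum: -0.9·1 + -1.7·-1 + 2.4·2 + -3·1 + 5.1·1 + 2.3·2 + 1.6·1.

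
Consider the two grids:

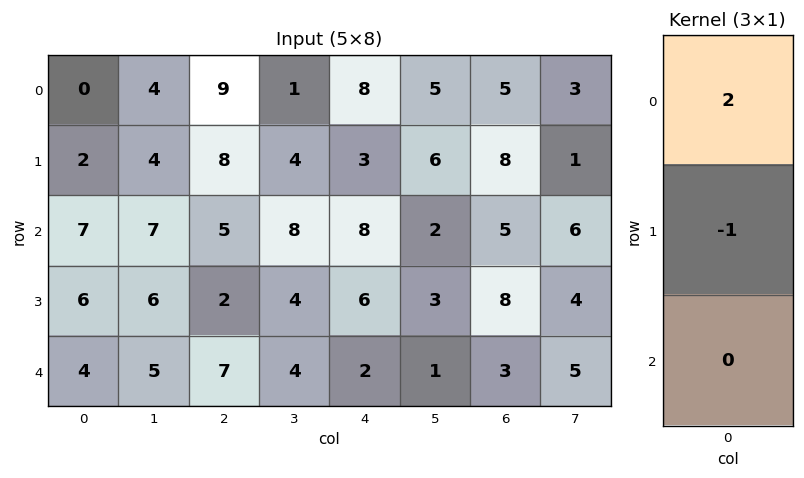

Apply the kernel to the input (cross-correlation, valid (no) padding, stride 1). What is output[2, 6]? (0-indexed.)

2

The receptive field on the input at this output position is [5 / 8 / 3]. Elementwise product with the kernel and sum: 5·2 + 8·-1.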